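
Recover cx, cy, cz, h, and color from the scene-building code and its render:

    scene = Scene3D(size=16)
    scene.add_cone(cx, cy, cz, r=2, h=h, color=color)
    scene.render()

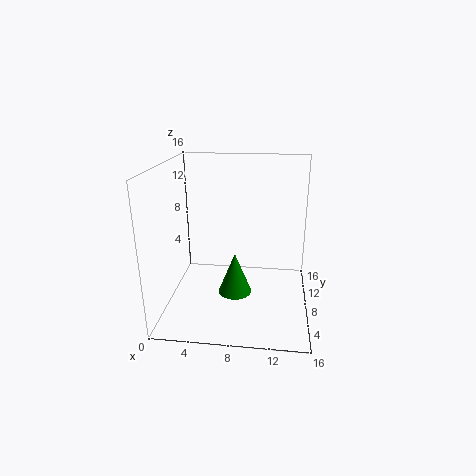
cx = 7.5, cy = 9, cz = 0.5, h = 5, color = 'green'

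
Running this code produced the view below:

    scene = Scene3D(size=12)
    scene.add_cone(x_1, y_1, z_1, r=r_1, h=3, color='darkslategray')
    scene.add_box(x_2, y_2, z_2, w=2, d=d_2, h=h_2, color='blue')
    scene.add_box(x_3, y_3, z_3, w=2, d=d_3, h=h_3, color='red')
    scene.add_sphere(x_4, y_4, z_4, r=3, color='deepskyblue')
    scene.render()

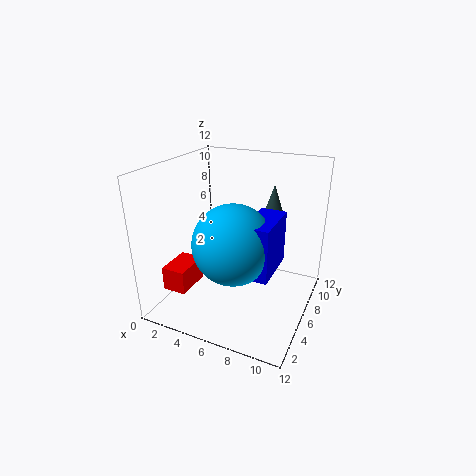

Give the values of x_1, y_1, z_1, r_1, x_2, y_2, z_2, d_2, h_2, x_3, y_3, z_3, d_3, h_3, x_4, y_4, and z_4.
x_1 = 8, y_1 = 9, z_1 = 7, r_1 = 1, x_2 = 8, y_2 = 2, z_2 = 5, d_2 = 4, h_2 = 4, x_3 = 1, y_3 = 2, z_3 = 2, d_3 = 3, h_3 = 2, x_4 = 7, y_4 = 3, z_4 = 7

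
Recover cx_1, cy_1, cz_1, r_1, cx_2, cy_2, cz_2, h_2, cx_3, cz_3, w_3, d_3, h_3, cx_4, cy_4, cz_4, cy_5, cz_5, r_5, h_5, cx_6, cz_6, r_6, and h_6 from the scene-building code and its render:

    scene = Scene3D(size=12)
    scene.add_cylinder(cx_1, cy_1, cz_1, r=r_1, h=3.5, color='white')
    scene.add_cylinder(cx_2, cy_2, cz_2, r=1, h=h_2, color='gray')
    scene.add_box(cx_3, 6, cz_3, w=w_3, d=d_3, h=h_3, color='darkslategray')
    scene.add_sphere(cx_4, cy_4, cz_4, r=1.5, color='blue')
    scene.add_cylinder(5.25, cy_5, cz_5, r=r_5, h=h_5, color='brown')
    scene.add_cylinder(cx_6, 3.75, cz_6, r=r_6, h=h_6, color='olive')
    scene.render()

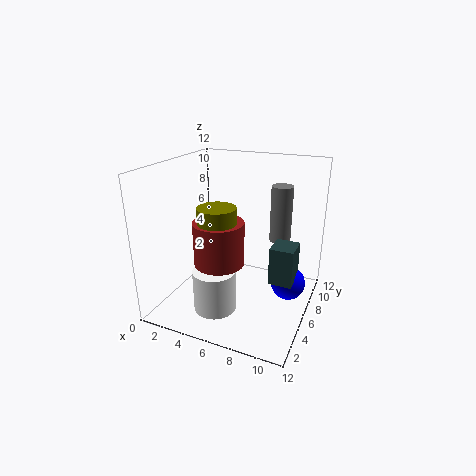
cx_1 = 5; cy_1 = 3.5; cz_1 = 0.5; r_1 = 1.75; cx_2 = 8.25; cy_2 = 10.75; cz_2 = 4.25; h_2 = 5.25; cx_3 = 8.75; cz_3 = 2.25; w_3 = 2; d_3 = 2.25; h_3 = 3.25; cx_4 = 10; cy_4 = 8; cz_4 = 1.5; cy_5 = 4; cz_5 = 4.5; r_5 = 2; h_5 = 3.5; cx_6 = 5.25; cz_6 = 4.5; r_6 = 1.5; h_6 = 4.75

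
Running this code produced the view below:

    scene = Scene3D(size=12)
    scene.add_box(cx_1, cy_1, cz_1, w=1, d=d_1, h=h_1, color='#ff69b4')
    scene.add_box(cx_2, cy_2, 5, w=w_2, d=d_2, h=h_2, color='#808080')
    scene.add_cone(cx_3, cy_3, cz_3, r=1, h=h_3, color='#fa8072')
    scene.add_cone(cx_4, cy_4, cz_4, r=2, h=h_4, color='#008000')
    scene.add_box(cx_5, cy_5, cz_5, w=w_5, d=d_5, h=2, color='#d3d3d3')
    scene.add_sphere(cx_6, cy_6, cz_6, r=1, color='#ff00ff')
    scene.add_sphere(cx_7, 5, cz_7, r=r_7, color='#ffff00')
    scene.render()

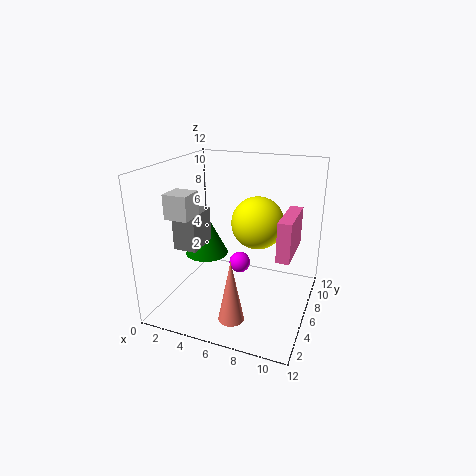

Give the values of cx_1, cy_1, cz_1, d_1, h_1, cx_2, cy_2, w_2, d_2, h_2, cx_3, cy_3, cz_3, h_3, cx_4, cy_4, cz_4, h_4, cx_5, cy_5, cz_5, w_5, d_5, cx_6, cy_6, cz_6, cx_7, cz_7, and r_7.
cx_1 = 10, cy_1 = 3, cz_1 = 6, d_1 = 4, h_1 = 3, cx_2 = 1, cy_2 = 4, w_2 = 2, d_2 = 3, h_2 = 3, cx_3 = 7, cy_3 = 2, cz_3 = 1, h_3 = 5, cx_4 = 2, cy_4 = 8, cz_4 = 3, h_4 = 4, cx_5 = 1, cy_5 = 3, cz_5 = 8, w_5 = 2, d_5 = 2, cx_6 = 5, cy_6 = 9, cz_6 = 2, cx_7 = 8, cz_7 = 8, r_7 = 2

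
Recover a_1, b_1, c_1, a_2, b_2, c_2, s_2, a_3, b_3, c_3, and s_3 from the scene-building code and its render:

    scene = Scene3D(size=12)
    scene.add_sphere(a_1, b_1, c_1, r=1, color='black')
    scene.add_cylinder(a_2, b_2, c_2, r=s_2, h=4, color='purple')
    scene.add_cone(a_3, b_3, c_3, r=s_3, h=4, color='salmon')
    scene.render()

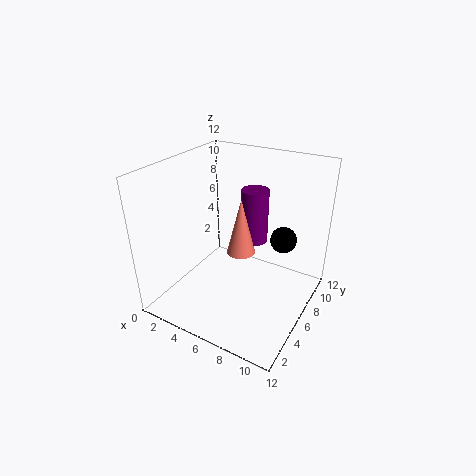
a_1 = 10; b_1 = 6; c_1 = 7; a_2 = 8; b_2 = 5; c_2 = 7; s_2 = 1; a_3 = 8; b_3 = 3; c_3 = 7; s_3 = 1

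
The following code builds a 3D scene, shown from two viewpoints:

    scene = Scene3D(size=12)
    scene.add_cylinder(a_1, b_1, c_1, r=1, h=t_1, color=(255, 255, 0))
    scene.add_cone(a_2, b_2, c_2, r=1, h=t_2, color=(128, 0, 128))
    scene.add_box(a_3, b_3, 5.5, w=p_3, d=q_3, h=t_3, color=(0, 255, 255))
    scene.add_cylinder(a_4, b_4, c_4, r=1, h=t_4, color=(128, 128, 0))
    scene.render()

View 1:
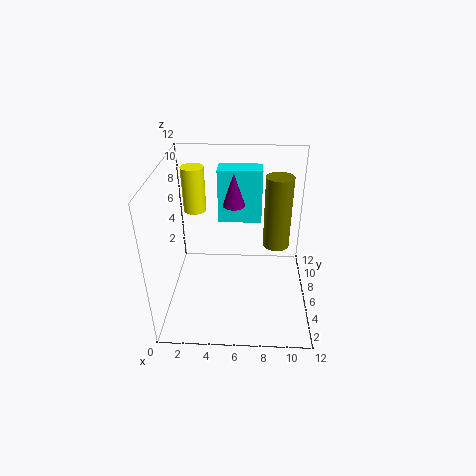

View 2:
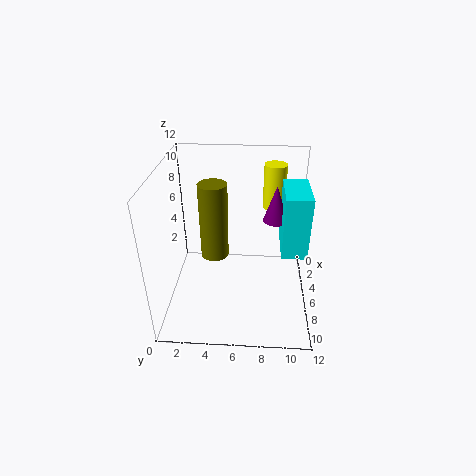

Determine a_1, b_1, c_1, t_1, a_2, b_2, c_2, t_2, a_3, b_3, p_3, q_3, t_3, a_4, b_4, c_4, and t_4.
a_1 = 2; b_1 = 9; c_1 = 7; t_1 = 4; a_2 = 5.5; b_2 = 9; c_2 = 7.5; t_2 = 3; a_3 = 4; b_3 = 9.5; p_3 = 4; q_3 = 2; t_3 = 5; a_4 = 9; b_4 = 4.5; c_4 = 6.5; t_4 = 5.5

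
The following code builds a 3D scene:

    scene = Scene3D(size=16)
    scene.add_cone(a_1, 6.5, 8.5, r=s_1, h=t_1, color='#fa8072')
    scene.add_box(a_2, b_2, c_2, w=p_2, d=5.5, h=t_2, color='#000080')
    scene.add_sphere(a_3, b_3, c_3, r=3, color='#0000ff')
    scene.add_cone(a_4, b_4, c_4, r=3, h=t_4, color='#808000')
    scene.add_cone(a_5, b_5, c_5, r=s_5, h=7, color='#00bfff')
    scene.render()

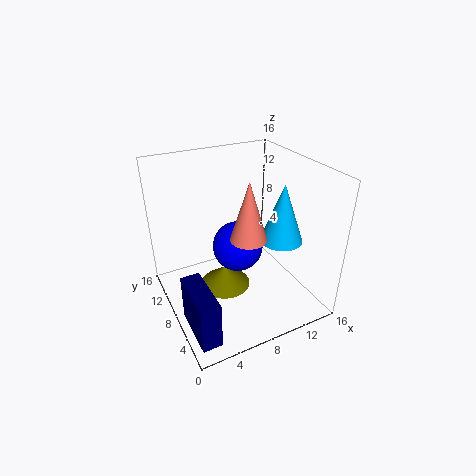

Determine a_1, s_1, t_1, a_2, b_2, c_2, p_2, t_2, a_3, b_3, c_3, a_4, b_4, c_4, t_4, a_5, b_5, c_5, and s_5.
a_1 = 8.5, s_1 = 2, t_1 = 6.5, a_2 = 0.5, b_2 = 0.5, c_2 = 1.5, p_2 = 2, t_2 = 5, a_3 = 9, b_3 = 10, c_3 = 5.5, a_4 = 7, b_4 = 9.5, c_4 = 1, t_4 = 2.5, a_5 = 13.5, b_5 = 7.5, c_5 = 6.5, s_5 = 2.5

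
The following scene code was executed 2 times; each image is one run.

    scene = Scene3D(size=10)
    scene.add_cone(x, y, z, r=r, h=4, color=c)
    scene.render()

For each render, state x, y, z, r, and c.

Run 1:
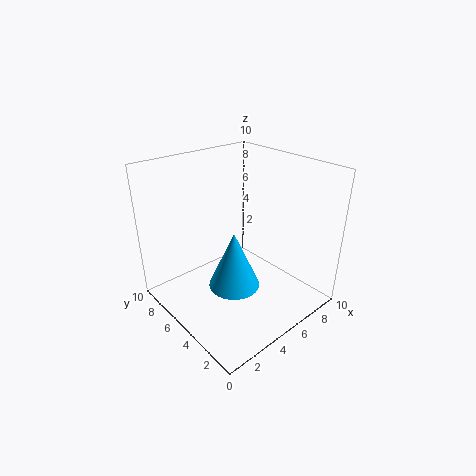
x = 4
y = 4.25
z = 2
r = 1.75
c = 'deepskyblue'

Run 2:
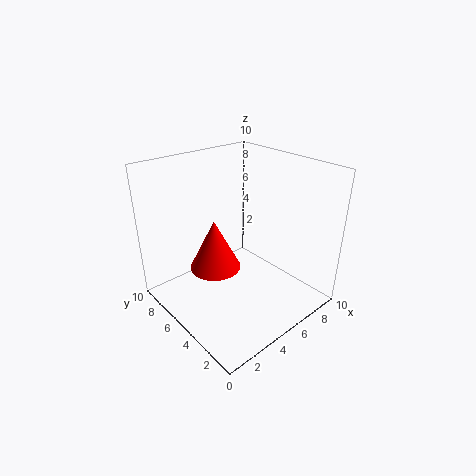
x = 5
y = 7.75
z = 1.25
r = 2
c = 'red'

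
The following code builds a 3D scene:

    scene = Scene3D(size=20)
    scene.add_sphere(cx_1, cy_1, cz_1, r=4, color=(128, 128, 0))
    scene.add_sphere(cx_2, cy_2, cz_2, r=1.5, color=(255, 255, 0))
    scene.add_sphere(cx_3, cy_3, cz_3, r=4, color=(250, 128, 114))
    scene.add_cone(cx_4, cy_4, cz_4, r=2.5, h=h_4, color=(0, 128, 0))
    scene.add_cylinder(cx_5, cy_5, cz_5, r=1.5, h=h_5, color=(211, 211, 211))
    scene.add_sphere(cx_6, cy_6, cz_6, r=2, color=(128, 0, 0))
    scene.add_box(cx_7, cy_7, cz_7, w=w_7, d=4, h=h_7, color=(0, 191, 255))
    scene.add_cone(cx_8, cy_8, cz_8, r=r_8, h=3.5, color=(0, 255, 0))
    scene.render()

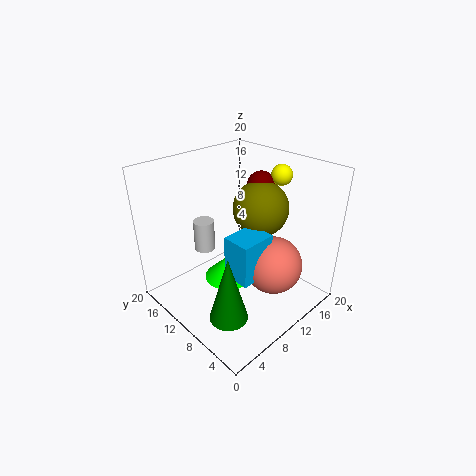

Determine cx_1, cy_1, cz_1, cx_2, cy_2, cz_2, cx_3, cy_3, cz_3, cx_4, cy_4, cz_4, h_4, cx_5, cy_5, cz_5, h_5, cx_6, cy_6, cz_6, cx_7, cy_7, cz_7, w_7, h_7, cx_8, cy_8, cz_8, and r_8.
cx_1 = 14.5; cy_1 = 10; cz_1 = 13; cx_2 = 17.5; cy_2 = 9; cz_2 = 17.5; cx_3 = 12.5; cy_3 = 5.5; cz_3 = 6.5; cx_4 = 4; cy_4 = 5.5; cz_4 = 2.5; h_4 = 9; cx_5 = 8; cy_5 = 15; cz_5 = 7; h_5 = 4.5; cx_6 = 15.5; cy_6 = 11; cz_6 = 16; cx_7 = 7; cy_7 = 5.5; cz_7 = 5.5; w_7 = 5; h_7 = 6; cx_8 = 9.5; cy_8 = 11.5; cz_8 = 3; r_8 = 3.5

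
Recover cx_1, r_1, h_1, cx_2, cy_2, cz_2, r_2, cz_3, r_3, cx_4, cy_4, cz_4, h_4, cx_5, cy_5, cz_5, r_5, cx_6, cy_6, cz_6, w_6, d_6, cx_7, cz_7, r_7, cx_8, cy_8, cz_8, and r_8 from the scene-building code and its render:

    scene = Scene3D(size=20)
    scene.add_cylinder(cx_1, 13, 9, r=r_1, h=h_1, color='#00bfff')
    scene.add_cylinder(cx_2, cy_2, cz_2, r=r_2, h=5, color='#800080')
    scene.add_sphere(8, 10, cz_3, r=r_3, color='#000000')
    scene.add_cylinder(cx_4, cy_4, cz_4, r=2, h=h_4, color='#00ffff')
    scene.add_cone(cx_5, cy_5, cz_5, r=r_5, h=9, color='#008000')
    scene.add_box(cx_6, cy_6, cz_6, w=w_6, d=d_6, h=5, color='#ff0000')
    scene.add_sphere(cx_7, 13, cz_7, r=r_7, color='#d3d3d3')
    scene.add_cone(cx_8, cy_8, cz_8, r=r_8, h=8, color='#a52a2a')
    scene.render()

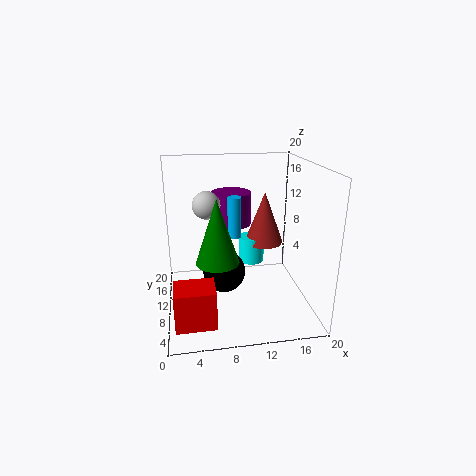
cx_1 = 10
r_1 = 1
h_1 = 6
cx_2 = 10
cy_2 = 16
cz_2 = 10
r_2 = 3
cz_3 = 5
r_3 = 3
cx_4 = 13
cy_4 = 15
cz_4 = 4
h_4 = 4
cx_5 = 7
cy_5 = 9
cz_5 = 7
r_5 = 3
cx_6 = 1
cy_6 = 1
cz_6 = 2
w_6 = 5
d_6 = 4
cx_7 = 6
cz_7 = 14
r_7 = 2
cx_8 = 15
cy_8 = 15
cz_8 = 7
r_8 = 3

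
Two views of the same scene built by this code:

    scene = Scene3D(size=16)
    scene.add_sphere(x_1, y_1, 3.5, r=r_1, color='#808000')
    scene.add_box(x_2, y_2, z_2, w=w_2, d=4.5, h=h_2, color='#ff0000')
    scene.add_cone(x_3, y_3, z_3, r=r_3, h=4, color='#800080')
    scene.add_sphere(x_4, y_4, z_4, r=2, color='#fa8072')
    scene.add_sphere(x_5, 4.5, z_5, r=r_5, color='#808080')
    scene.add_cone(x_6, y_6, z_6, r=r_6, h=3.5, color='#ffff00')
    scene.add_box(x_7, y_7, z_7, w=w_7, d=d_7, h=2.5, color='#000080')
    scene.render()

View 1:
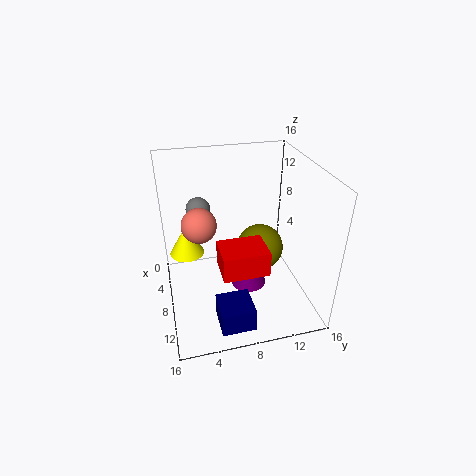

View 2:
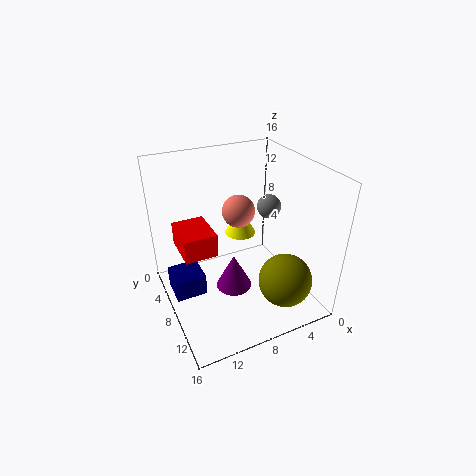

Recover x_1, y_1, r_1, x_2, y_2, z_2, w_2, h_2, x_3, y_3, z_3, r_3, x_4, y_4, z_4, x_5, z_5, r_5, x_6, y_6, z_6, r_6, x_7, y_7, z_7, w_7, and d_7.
x_1 = 4, y_1 = 12, r_1 = 3, x_2 = 11, y_2 = 5, z_2 = 7.5, w_2 = 3.5, h_2 = 2.5, x_3 = 9, y_3 = 9, z_3 = 2.5, r_3 = 2, x_4 = 6, y_4 = 4, z_4 = 9, x_5 = 2, z_5 = 9, r_5 = 1.5, x_6 = 5, y_6 = 2.5, z_6 = 5, r_6 = 2, x_7 = 12, y_7 = 4.5, z_7 = 1.5, w_7 = 3.5, d_7 = 3.5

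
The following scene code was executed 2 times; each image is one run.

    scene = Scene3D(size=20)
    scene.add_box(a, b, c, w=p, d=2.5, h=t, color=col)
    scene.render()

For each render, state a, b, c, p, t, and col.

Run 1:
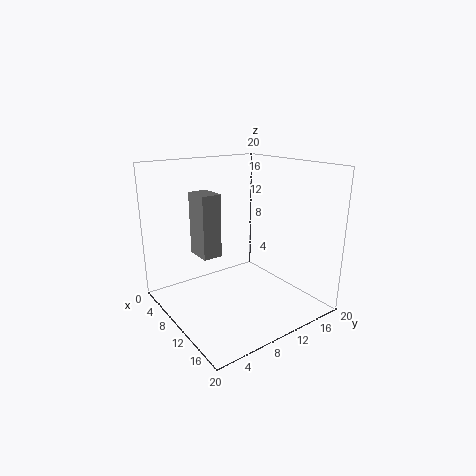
a = 8.5
b = 3.5
c = 9
p = 3.5
t = 8
col = 'gray'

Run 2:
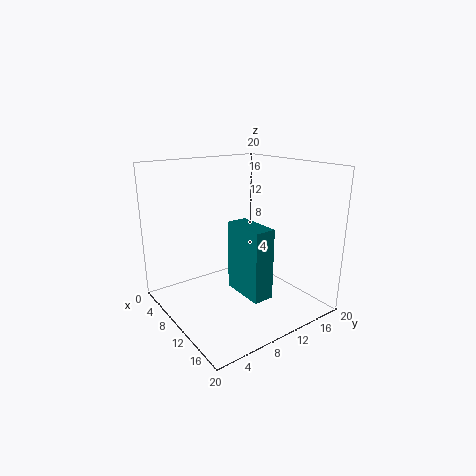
a = 13.5
b = 6
c = 5.5
p = 5.5
t = 8.5
col = 'teal'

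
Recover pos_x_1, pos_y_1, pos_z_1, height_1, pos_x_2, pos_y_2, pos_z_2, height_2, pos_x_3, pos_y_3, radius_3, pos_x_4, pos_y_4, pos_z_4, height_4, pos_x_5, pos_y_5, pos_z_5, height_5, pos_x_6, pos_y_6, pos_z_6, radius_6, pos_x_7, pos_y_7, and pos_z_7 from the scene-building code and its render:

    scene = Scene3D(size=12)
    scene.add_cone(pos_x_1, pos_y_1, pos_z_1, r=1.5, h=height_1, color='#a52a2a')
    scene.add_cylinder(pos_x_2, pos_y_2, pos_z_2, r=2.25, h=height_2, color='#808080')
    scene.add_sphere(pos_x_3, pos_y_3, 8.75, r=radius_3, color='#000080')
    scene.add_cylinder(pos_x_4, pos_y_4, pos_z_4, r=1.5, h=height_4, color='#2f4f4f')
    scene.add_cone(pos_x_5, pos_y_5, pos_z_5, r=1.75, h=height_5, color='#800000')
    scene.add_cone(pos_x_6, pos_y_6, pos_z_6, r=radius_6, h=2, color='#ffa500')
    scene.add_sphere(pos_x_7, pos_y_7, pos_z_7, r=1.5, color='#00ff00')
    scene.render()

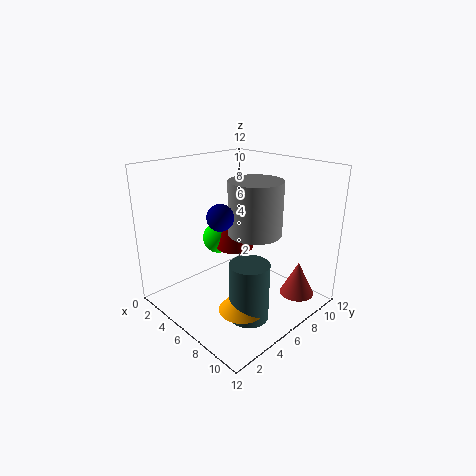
pos_x_1 = 9.5
pos_y_1 = 10
pos_z_1 = 0.5
height_1 = 3
pos_x_2 = 6.75
pos_y_2 = 7.25
pos_z_2 = 6.25
height_2 = 4.5
pos_x_3 = 7
pos_y_3 = 3.25
radius_3 = 1
pos_x_4 = 9.5
pos_y_4 = 3.75
pos_z_4 = 1.25
height_4 = 4.5
pos_x_5 = 3.5
pos_y_5 = 8
pos_z_5 = 3.75
height_5 = 5
pos_x_6 = 9.25
pos_y_6 = 3.25
pos_z_6 = 2
radius_6 = 1.75
pos_x_7 = 1.75
pos_y_7 = 7.5
pos_z_7 = 4.25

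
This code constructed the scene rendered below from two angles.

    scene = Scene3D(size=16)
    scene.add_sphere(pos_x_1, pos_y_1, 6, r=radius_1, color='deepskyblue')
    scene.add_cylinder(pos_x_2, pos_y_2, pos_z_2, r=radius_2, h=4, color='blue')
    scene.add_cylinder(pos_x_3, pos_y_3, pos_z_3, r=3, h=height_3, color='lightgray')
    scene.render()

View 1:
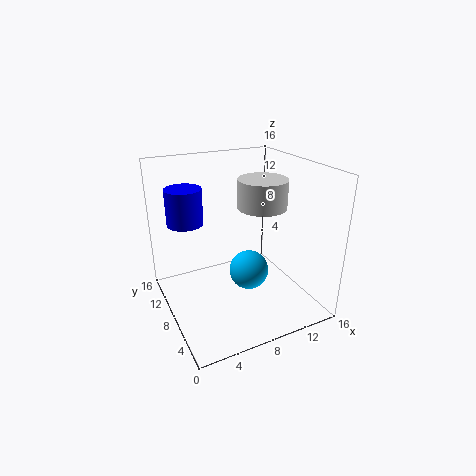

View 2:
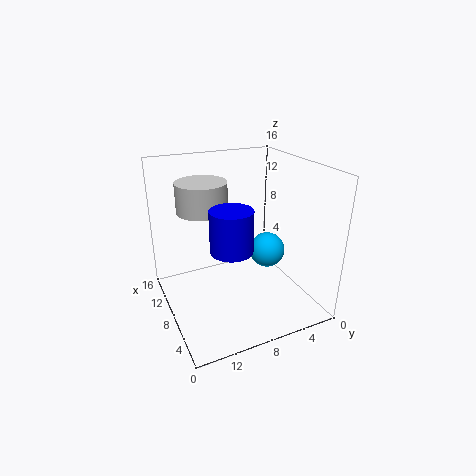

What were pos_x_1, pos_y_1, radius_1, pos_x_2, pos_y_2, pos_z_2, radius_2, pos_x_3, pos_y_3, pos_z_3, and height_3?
pos_x_1 = 7.5, pos_y_1 = 4.5, radius_1 = 2, pos_x_2 = 3, pos_y_2 = 11, pos_z_2 = 9.5, radius_2 = 2, pos_x_3 = 12.5, pos_y_3 = 10.5, pos_z_3 = 10, height_3 = 3.5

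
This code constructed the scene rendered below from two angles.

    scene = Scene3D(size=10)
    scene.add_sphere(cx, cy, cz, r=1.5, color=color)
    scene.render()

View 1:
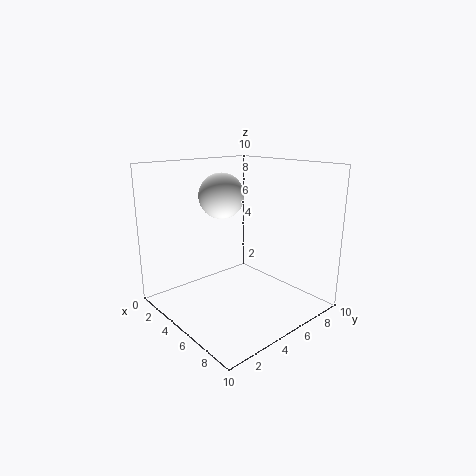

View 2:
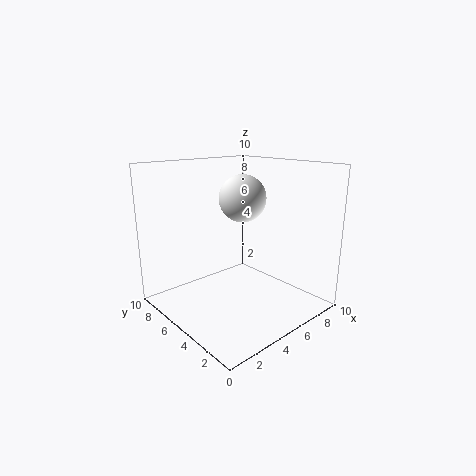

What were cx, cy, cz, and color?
cx = 4.5; cy = 4; cz = 8; color = 'white'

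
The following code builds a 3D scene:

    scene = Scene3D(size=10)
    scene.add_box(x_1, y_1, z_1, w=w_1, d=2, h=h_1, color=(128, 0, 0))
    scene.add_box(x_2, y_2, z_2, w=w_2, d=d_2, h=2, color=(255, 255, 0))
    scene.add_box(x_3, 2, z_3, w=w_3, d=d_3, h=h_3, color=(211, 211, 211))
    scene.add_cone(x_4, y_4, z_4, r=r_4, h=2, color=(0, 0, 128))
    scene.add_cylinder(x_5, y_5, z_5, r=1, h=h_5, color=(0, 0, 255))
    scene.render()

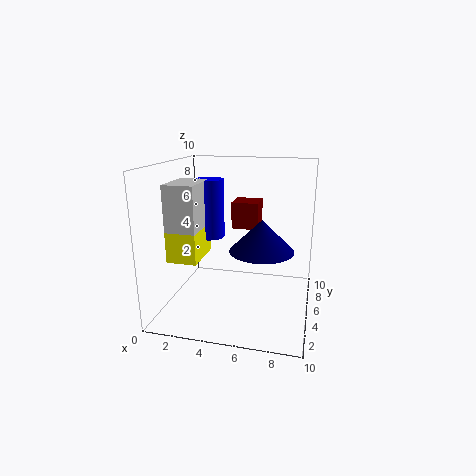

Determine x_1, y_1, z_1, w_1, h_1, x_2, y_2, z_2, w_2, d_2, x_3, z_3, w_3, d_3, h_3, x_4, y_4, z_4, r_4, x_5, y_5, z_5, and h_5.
x_1 = 4
y_1 = 7
z_1 = 5
w_1 = 2
h_1 = 2
x_2 = 1
y_2 = 2
z_2 = 4
w_2 = 2
d_2 = 3
x_3 = 1
z_3 = 5
w_3 = 2
d_3 = 3
h_3 = 4
x_4 = 7
y_4 = 3
z_4 = 5
r_4 = 2
x_5 = 3
y_5 = 5
z_5 = 5
h_5 = 4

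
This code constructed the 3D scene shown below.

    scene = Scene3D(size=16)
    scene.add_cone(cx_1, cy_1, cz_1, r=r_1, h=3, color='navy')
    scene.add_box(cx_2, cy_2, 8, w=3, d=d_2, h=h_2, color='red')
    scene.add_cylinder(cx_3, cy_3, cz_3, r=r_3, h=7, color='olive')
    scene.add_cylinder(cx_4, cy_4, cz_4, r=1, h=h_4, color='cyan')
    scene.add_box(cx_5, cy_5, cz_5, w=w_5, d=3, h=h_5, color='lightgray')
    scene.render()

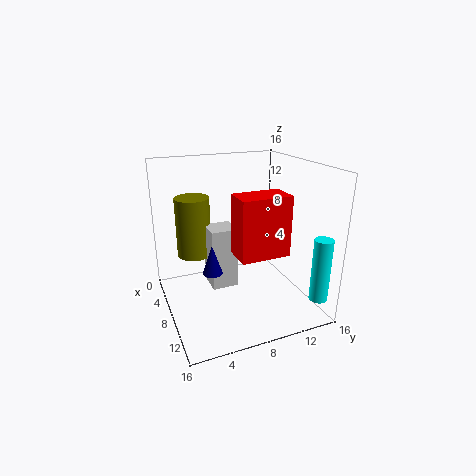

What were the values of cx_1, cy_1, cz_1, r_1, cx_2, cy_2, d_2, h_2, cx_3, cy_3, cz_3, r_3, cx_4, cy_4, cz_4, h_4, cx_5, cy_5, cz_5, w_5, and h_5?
cx_1 = 11; cy_1 = 4; cz_1 = 6; r_1 = 1; cx_2 = 11; cy_2 = 6; d_2 = 5; h_2 = 6; cx_3 = 4; cy_3 = 4; cz_3 = 5; r_3 = 2; cx_4 = 14; cy_4 = 15; cz_4 = 2; h_4 = 7; cx_5 = 5; cy_5 = 5; cz_5 = 2; w_5 = 3; h_5 = 7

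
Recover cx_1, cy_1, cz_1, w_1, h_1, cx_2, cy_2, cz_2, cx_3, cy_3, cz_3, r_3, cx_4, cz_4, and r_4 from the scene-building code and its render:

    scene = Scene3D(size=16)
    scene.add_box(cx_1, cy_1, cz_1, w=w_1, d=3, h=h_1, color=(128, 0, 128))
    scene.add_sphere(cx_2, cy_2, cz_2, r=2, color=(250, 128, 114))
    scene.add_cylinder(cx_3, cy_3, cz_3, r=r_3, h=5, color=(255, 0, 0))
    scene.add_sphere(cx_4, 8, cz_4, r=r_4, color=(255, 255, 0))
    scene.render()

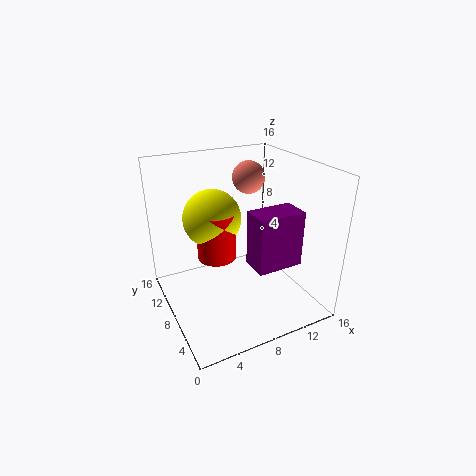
cx_1 = 8; cy_1 = 3; cz_1 = 6; w_1 = 5; h_1 = 6; cx_2 = 12; cy_2 = 13; cz_2 = 13; cx_3 = 5; cy_3 = 7; cz_3 = 7; r_3 = 2; cx_4 = 5; cz_4 = 11; r_4 = 3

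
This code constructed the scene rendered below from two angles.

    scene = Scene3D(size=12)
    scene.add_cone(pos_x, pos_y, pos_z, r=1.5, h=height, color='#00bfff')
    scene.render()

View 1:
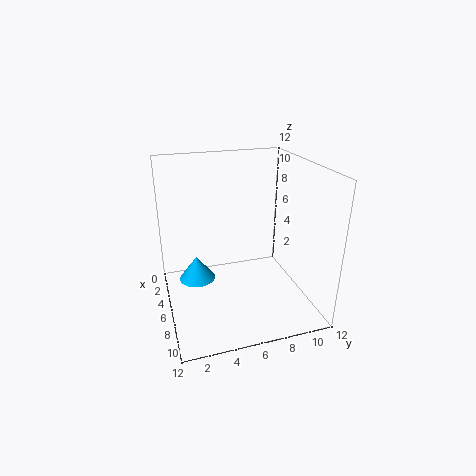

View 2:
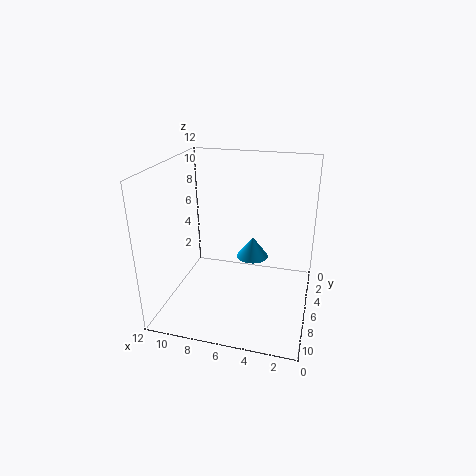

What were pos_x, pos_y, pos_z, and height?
pos_x = 5.5
pos_y = 2.5
pos_z = 2.5
height = 2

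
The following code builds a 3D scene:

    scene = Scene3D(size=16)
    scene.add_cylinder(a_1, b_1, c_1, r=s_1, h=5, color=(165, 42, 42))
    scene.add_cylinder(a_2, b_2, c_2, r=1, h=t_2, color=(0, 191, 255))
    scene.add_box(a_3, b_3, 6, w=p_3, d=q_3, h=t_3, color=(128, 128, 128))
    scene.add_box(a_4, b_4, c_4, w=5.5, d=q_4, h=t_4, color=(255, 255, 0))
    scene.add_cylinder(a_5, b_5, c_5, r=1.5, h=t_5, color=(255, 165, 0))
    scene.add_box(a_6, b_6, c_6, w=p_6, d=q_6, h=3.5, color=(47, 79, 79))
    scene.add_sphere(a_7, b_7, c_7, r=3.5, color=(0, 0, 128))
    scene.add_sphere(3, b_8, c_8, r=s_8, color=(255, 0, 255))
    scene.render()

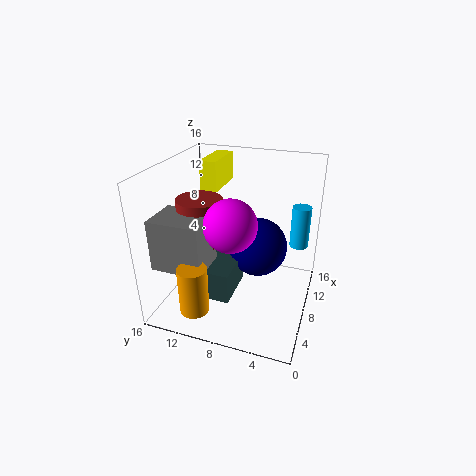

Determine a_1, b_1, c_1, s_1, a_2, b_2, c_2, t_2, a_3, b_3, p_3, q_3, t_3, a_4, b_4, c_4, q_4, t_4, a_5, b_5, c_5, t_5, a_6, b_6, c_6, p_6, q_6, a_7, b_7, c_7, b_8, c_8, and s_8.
a_1 = 7; b_1 = 12; c_1 = 7.5; s_1 = 2.5; a_2 = 9.5; b_2 = 1.5; c_2 = 7.5; t_2 = 4.5; a_3 = 2; b_3 = 10; p_3 = 4.5; q_3 = 5.5; t_3 = 5.5; a_4 = 10.5; b_4 = 11.5; c_4 = 12; q_4 = 2; t_4 = 3.5; a_5 = 1.5; b_5 = 10.5; c_5 = 2.5; t_5 = 5; a_6 = 4.5; b_6 = 8; c_6 = 1.5; p_6 = 5.5; q_6 = 4.5; a_7 = 11; b_7 = 6.5; c_7 = 5.5; b_8 = 7; c_8 = 12; s_8 = 2.5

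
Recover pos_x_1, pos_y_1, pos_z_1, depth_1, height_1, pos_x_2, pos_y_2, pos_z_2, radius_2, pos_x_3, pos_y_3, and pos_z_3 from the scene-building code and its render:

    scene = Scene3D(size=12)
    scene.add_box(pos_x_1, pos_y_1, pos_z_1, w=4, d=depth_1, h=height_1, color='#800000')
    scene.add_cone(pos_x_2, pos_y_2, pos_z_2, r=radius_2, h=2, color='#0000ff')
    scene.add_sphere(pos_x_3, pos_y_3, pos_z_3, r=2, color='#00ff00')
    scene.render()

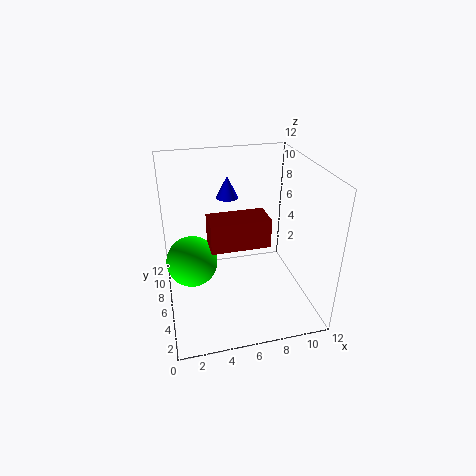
pos_x_1 = 3; pos_y_1 = 1; pos_z_1 = 8; depth_1 = 2; height_1 = 2; pos_x_2 = 6; pos_y_2 = 10; pos_z_2 = 8; radius_2 = 1; pos_x_3 = 2; pos_y_3 = 5; pos_z_3 = 5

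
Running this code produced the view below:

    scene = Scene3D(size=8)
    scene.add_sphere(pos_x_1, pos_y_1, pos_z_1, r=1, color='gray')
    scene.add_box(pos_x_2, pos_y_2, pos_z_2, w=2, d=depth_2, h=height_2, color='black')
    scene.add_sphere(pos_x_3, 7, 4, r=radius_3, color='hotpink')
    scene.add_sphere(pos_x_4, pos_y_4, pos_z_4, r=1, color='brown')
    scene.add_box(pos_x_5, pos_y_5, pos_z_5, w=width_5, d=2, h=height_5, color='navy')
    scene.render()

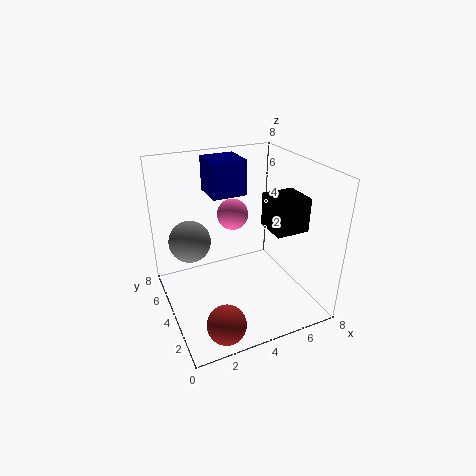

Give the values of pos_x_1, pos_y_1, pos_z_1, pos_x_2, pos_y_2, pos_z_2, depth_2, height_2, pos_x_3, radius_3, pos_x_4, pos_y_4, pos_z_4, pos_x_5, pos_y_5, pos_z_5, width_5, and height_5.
pos_x_1 = 1, pos_y_1 = 3, pos_z_1 = 5, pos_x_2 = 6, pos_y_2 = 3, pos_z_2 = 4, depth_2 = 2, height_2 = 2, pos_x_3 = 5, radius_3 = 1, pos_x_4 = 2, pos_y_4 = 1, pos_z_4 = 1, pos_x_5 = 3, pos_y_5 = 5, pos_z_5 = 6, width_5 = 2, height_5 = 2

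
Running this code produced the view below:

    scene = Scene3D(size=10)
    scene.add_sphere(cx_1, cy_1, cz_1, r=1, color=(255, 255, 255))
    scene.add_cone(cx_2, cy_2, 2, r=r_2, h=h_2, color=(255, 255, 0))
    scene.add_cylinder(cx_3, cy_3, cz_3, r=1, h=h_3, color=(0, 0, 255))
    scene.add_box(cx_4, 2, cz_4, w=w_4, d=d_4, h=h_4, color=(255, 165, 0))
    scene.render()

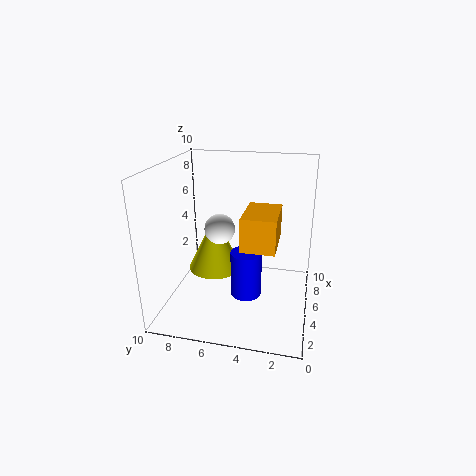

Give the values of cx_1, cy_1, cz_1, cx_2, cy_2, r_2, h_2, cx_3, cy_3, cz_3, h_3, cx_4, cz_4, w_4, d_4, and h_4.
cx_1 = 4
cy_1 = 6
cz_1 = 6
cx_2 = 6
cy_2 = 7
r_2 = 2
h_2 = 4
cx_3 = 3
cy_3 = 4
cz_3 = 2
h_3 = 3
cx_4 = 1
cz_4 = 6
w_4 = 3
d_4 = 2
h_4 = 2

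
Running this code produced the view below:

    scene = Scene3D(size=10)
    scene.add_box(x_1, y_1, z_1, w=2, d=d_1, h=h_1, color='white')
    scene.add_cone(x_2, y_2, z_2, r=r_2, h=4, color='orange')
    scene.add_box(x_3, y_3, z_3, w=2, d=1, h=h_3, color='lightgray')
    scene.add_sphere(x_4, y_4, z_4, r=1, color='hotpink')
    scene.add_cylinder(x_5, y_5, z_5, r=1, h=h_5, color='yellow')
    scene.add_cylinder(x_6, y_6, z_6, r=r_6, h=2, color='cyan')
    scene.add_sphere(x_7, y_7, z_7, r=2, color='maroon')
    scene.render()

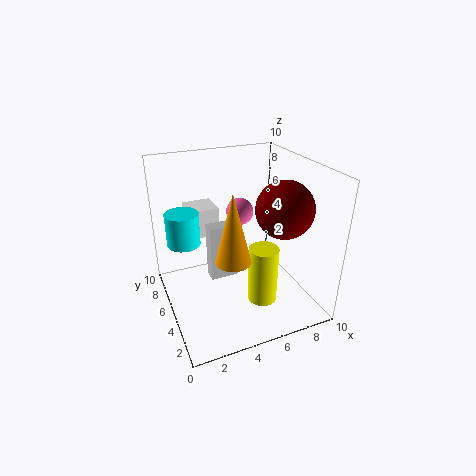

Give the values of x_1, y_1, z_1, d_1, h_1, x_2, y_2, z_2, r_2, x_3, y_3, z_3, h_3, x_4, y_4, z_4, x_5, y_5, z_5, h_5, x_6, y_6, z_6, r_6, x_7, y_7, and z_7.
x_1 = 2; y_1 = 6; z_1 = 5; d_1 = 2; h_1 = 2; x_2 = 3; y_2 = 1; z_2 = 6; r_2 = 1; x_3 = 3; y_3 = 5; z_3 = 2; h_3 = 4; x_4 = 6; y_4 = 7; z_4 = 6; x_5 = 6; y_5 = 3; z_5 = 1; h_5 = 4; x_6 = 1; y_6 = 4; z_6 = 6; r_6 = 1; x_7 = 8; y_7 = 4; z_7 = 7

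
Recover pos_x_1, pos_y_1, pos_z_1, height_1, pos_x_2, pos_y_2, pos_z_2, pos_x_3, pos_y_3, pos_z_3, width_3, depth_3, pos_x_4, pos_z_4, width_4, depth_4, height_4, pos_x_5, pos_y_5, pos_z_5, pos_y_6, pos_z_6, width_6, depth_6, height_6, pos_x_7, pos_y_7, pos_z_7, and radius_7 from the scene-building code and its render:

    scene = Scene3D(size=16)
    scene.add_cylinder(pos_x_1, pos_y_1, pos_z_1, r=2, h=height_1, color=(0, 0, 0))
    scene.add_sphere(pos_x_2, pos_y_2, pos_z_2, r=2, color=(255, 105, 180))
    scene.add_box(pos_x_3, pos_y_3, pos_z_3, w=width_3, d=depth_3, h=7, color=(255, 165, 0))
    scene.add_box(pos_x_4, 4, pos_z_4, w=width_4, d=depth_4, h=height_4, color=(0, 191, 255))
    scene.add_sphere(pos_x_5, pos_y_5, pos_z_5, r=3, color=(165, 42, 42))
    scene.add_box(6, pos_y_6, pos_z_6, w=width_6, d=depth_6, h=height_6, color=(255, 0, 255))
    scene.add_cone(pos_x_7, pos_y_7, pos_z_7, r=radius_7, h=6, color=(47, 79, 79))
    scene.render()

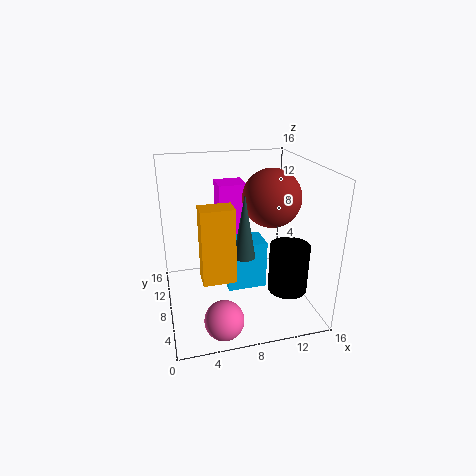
pos_x_1 = 12; pos_y_1 = 3; pos_z_1 = 4; height_1 = 5; pos_x_2 = 5; pos_y_2 = 2; pos_z_2 = 2; pos_x_3 = 3; pos_y_3 = 1; pos_z_3 = 7; width_3 = 3; depth_3 = 2; pos_x_4 = 6; pos_z_4 = 4; width_4 = 4; depth_4 = 3; height_4 = 5; pos_x_5 = 11; pos_y_5 = 6; pos_z_5 = 13; pos_y_6 = 8; pos_z_6 = 8; width_6 = 3; depth_6 = 3; height_6 = 6; pos_x_7 = 7; pos_y_7 = 2; pos_z_7 = 9; radius_7 = 1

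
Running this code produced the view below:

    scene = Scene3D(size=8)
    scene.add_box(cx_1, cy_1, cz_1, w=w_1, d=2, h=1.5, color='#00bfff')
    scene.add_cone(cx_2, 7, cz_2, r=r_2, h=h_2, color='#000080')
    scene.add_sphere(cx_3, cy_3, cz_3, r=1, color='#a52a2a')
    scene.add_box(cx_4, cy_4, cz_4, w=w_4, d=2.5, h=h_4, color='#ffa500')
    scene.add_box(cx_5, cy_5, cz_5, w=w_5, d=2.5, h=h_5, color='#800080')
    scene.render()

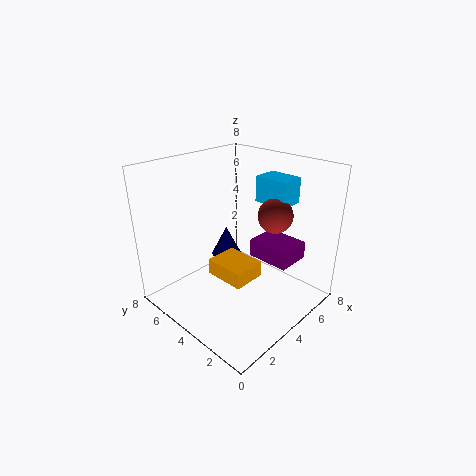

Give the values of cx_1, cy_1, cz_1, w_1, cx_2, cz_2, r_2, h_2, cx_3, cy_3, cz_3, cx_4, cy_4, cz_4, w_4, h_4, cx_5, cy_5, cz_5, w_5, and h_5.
cx_1 = 6; cy_1 = 2.5; cz_1 = 5.5; w_1 = 1.5; cx_2 = 6; cz_2 = 1; r_2 = 1; h_2 = 2; cx_3 = 6; cy_3 = 3; cz_3 = 5; cx_4 = 3.5; cy_4 = 3.5; cz_4 = 1; w_4 = 2; h_4 = 1; cx_5 = 5; cy_5 = 1.5; cz_5 = 2.5; w_5 = 2; h_5 = 1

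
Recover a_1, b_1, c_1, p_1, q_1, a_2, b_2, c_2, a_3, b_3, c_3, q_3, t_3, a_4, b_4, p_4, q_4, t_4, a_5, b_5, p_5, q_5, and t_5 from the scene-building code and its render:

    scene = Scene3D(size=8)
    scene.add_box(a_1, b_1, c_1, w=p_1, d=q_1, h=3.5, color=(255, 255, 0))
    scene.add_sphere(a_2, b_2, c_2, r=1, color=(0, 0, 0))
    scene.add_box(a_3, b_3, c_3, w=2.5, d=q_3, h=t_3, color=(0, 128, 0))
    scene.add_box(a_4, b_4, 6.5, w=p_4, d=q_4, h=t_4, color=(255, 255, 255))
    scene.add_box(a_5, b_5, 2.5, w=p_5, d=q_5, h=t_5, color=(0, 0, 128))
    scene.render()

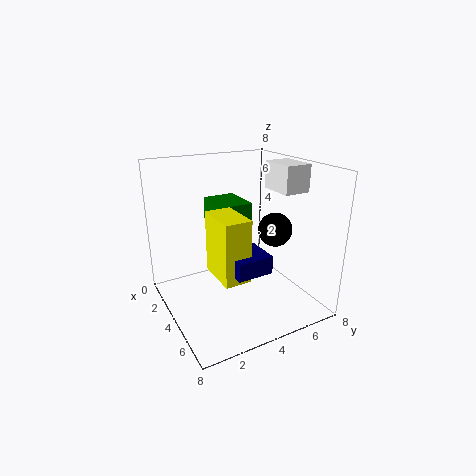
a_1 = 3
b_1 = 2.5
c_1 = 2
p_1 = 2.5
q_1 = 1.5
a_2 = 4
b_2 = 6.5
c_2 = 4
a_3 = 0.5
b_3 = 3.5
c_3 = 4
q_3 = 2
t_3 = 1.5
a_4 = 3.5
b_4 = 6
p_4 = 2
q_4 = 1.5
t_4 = 1.5
a_5 = 4
b_5 = 3
p_5 = 2
q_5 = 2
t_5 = 1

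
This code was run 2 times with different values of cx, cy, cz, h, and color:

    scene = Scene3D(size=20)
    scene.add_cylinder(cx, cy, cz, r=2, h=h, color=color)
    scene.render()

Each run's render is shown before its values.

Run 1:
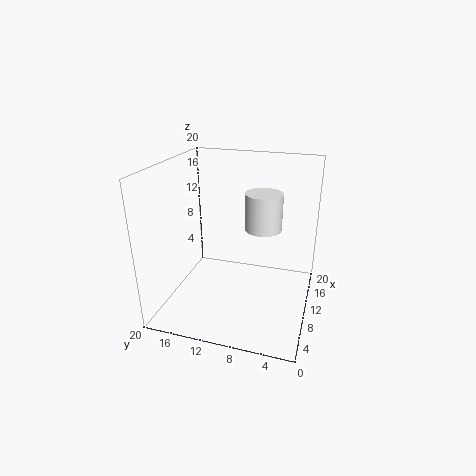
cx = 3, cy = 5, cz = 15, h = 4, color = 'white'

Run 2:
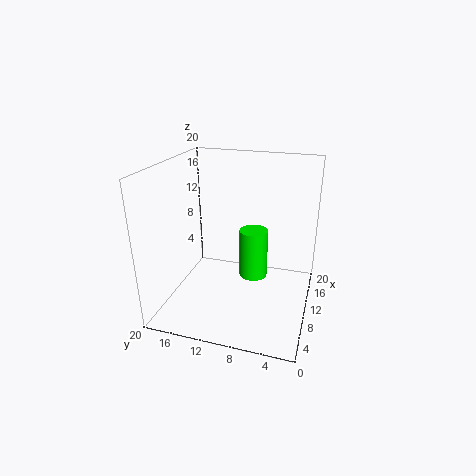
cx = 11, cy = 8, cz = 4, h = 7, color = 'lime'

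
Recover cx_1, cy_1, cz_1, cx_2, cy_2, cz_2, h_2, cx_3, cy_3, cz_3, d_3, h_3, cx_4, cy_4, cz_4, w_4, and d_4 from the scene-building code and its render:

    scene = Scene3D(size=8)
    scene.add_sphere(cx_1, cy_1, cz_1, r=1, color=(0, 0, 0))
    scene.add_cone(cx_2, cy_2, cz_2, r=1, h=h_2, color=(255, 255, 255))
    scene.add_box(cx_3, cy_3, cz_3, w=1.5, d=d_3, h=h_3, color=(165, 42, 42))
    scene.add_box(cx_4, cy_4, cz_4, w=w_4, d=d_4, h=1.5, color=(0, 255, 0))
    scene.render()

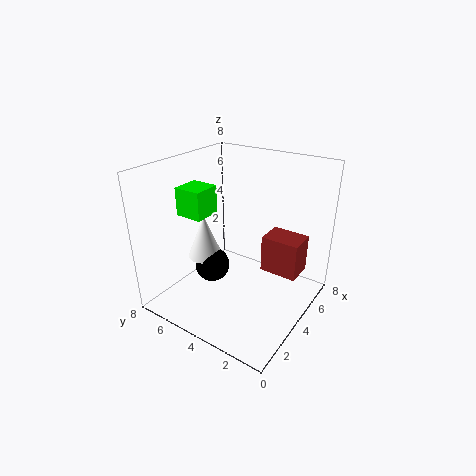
cx_1 = 3.5; cy_1 = 5.5; cz_1 = 2; cx_2 = 3.5; cy_2 = 6; cz_2 = 2.5; h_2 = 2.5; cx_3 = 4; cy_3 = 0.5; cz_3 = 2.5; d_3 = 2; h_3 = 2; cx_4 = 2; cy_4 = 5; cz_4 = 5.5; w_4 = 1.5; d_4 = 1.5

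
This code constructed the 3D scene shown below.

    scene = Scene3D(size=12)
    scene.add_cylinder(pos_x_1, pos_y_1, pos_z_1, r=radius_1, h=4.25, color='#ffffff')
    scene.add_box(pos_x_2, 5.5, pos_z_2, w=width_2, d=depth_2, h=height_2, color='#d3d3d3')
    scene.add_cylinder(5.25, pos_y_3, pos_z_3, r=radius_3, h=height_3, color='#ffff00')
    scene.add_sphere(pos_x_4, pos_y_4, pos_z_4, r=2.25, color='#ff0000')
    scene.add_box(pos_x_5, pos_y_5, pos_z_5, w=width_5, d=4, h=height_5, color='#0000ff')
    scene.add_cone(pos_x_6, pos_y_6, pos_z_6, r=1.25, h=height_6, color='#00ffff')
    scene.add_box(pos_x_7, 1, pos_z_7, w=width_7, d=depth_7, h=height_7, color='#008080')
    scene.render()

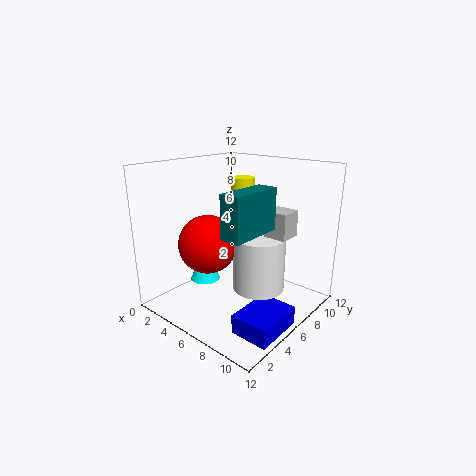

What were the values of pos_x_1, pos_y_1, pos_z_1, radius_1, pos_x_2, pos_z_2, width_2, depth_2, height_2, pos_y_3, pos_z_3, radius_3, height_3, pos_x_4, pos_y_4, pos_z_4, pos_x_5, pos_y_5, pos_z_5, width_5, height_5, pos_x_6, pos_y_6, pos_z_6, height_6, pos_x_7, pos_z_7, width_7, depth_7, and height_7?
pos_x_1 = 8.75
pos_y_1 = 5.25
pos_z_1 = 2.75
radius_1 = 2
pos_x_2 = 9
pos_z_2 = 7
width_2 = 1.75
depth_2 = 1.75
height_2 = 2
pos_y_3 = 7.5
pos_z_3 = 8.75
radius_3 = 1
height_3 = 2
pos_x_4 = 5.5
pos_y_4 = 3
pos_z_4 = 6.25
pos_x_5 = 8.75
pos_y_5 = 2
pos_z_5 = 0.25
width_5 = 3
height_5 = 1.5
pos_x_6 = 3.75
pos_y_6 = 4.25
pos_z_6 = 2.25
height_6 = 2.75
pos_x_7 = 8.75
pos_z_7 = 8
width_7 = 1.5
depth_7 = 4
height_7 = 3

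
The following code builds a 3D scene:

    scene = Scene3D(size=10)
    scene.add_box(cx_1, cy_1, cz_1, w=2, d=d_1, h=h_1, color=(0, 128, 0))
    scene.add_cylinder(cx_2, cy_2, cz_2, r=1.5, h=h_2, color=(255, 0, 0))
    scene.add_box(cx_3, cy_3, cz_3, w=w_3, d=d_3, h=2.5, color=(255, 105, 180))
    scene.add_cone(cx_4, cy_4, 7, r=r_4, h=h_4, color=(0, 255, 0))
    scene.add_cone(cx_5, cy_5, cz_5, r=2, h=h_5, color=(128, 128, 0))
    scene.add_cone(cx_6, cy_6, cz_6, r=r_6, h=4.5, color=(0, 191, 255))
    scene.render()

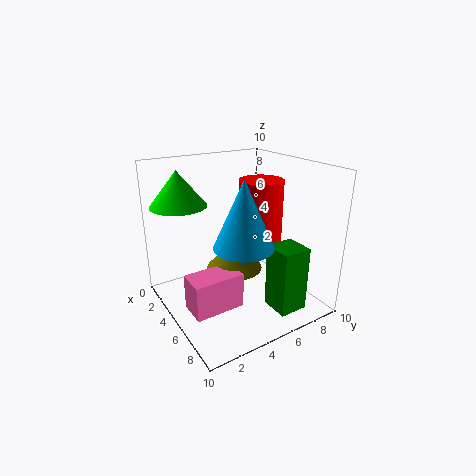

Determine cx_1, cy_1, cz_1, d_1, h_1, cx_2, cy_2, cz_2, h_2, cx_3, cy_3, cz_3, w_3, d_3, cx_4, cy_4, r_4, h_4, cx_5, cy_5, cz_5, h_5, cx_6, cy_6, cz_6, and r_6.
cx_1 = 7, cy_1 = 6, cz_1 = 0.5, d_1 = 2, h_1 = 4.5, cx_2 = 5.5, cy_2 = 6.5, cz_2 = 4, h_2 = 5, cx_3 = 4.5, cy_3 = 1, cz_3 = 0.5, w_3 = 2, d_3 = 3.5, cx_4 = 2, cy_4 = 2, r_4 = 2, h_4 = 2.5, cx_5 = 4.5, cy_5 = 5, cz_5 = 2.5, h_5 = 2, cx_6 = 6.5, cy_6 = 4.5, cz_6 = 5, r_6 = 2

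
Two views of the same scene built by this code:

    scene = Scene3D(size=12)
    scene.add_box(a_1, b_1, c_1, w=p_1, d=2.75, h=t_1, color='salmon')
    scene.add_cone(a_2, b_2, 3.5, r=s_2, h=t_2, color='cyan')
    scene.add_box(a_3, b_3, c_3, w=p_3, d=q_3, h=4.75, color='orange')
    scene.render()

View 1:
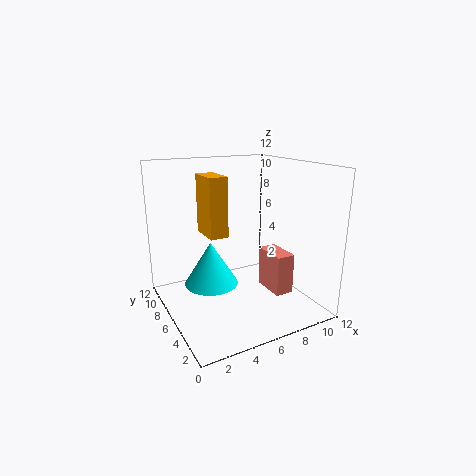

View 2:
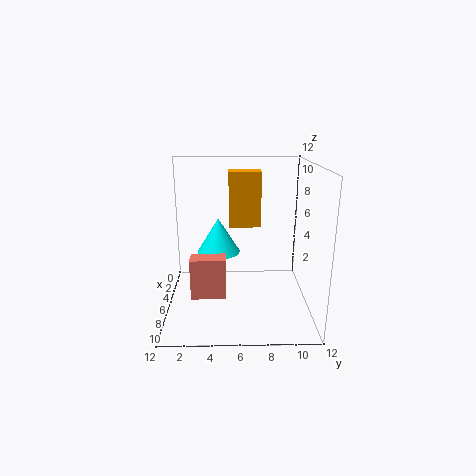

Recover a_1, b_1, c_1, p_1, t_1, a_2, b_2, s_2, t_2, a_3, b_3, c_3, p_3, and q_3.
a_1 = 7.5, b_1 = 2.25, c_1 = 2, p_1 = 1.5, t_1 = 3.25, a_2 = 2.75, b_2 = 4.25, s_2 = 2, t_2 = 3.25, a_3 = 3.25, b_3 = 5.25, c_3 = 6.5, p_3 = 1.5, q_3 = 2.75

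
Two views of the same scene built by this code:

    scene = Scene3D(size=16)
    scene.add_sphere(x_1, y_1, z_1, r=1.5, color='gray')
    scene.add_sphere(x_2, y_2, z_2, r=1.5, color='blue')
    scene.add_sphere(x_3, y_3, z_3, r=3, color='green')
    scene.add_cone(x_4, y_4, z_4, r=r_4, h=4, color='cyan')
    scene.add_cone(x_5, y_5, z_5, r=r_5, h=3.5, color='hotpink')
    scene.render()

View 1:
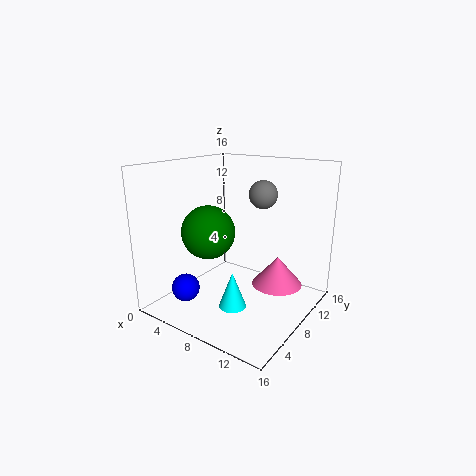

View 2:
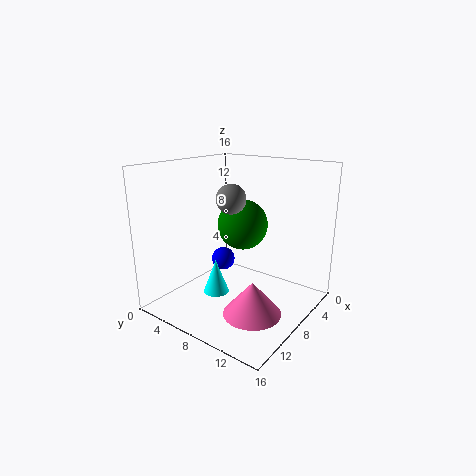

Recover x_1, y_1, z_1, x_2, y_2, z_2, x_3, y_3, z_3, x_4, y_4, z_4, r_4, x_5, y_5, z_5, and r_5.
x_1 = 10.5
y_1 = 9
z_1 = 13
x_2 = 4.5
y_2 = 3
z_2 = 3
x_3 = 5
y_3 = 6.5
z_3 = 8.5
x_4 = 9
y_4 = 5.5
z_4 = 1
r_4 = 1.5
x_5 = 11
y_5 = 12
z_5 = 1.5
r_5 = 3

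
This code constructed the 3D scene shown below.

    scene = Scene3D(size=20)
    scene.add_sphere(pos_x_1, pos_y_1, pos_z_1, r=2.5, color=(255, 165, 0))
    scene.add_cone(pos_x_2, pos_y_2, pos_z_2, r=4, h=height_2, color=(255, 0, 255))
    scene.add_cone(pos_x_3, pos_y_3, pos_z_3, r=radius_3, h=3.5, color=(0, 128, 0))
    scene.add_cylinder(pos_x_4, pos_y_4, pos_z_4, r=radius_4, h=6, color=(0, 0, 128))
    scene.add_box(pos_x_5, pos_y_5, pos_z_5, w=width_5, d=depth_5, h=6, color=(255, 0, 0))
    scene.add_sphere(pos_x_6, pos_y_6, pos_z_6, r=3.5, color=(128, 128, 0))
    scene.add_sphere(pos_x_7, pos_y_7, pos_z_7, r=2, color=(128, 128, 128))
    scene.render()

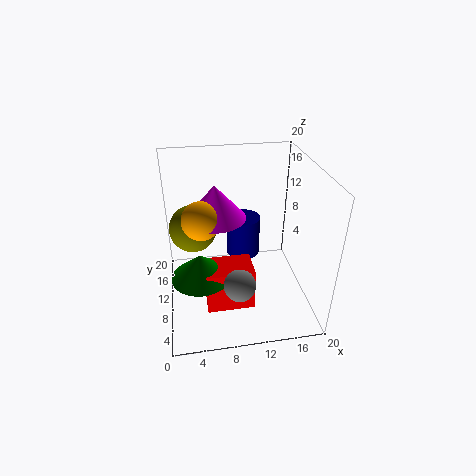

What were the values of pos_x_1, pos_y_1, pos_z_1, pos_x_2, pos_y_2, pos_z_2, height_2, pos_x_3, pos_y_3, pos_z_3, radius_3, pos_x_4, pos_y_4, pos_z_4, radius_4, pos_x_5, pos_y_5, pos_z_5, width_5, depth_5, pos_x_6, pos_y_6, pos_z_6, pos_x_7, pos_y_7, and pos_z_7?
pos_x_1 = 5; pos_y_1 = 8.5; pos_z_1 = 14; pos_x_2 = 7; pos_y_2 = 10; pos_z_2 = 13.5; height_2 = 4.5; pos_x_3 = 4.5; pos_y_3 = 7.5; pos_z_3 = 6; radius_3 = 4; pos_x_4 = 11.5; pos_y_4 = 14; pos_z_4 = 5; radius_4 = 2.5; pos_x_5 = 5; pos_y_5 = 5; pos_z_5 = 1.5; width_5 = 6.5; depth_5 = 4.5; pos_x_6 = 4; pos_y_6 = 14.5; pos_z_6 = 9.5; pos_x_7 = 9; pos_y_7 = 3; pos_z_7 = 7.5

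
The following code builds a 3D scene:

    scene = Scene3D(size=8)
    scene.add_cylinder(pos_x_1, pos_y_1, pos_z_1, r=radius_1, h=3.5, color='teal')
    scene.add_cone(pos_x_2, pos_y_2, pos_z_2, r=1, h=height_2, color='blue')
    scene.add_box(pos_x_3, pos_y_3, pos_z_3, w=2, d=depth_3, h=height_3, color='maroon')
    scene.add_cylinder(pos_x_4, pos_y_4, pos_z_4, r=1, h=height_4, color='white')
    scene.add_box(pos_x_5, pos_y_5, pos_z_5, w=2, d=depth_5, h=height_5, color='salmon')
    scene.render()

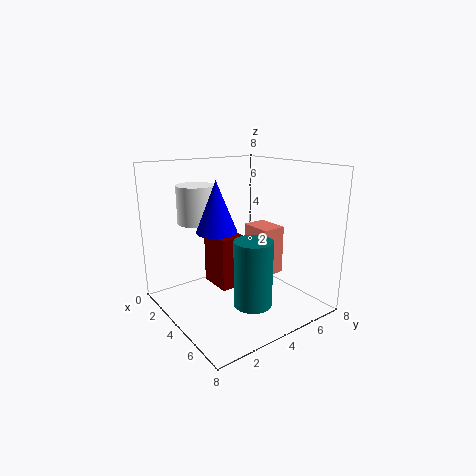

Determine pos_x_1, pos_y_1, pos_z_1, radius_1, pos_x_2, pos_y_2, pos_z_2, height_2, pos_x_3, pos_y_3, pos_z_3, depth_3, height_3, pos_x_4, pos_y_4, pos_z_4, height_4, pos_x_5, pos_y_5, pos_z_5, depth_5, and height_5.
pos_x_1 = 6
pos_y_1 = 3.5
pos_z_1 = 1
radius_1 = 1
pos_x_2 = 5
pos_y_2 = 2
pos_z_2 = 5
height_2 = 2.5
pos_x_3 = 2
pos_y_3 = 3
pos_z_3 = 1
depth_3 = 1.5
height_3 = 3
pos_x_4 = 3
pos_y_4 = 2
pos_z_4 = 5
height_4 = 2
pos_x_5 = 2
pos_y_5 = 6
pos_z_5 = 1
depth_5 = 1.5
height_5 = 3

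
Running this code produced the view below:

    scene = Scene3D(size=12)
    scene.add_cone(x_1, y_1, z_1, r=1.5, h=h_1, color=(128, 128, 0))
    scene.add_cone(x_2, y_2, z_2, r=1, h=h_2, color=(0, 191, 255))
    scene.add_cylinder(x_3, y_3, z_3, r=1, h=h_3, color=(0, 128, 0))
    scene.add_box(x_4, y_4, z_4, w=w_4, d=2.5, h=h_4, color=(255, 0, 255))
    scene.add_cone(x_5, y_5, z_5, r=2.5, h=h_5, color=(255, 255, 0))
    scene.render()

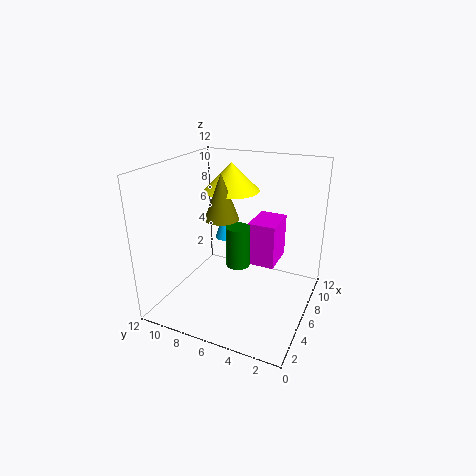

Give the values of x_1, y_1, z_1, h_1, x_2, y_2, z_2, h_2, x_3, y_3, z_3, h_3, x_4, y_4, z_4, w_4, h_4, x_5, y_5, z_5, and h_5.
x_1 = 7; y_1 = 8; z_1 = 7; h_1 = 4; x_2 = 10.5; y_2 = 9.5; z_2 = 3.5; h_2 = 3; x_3 = 6; y_3 = 6; z_3 = 3.5; h_3 = 3.5; x_4 = 8; y_4 = 3.5; z_4 = 2.5; w_4 = 3.5; h_4 = 4; x_5 = 9; y_5 = 8; z_5 = 9; h_5 = 2.5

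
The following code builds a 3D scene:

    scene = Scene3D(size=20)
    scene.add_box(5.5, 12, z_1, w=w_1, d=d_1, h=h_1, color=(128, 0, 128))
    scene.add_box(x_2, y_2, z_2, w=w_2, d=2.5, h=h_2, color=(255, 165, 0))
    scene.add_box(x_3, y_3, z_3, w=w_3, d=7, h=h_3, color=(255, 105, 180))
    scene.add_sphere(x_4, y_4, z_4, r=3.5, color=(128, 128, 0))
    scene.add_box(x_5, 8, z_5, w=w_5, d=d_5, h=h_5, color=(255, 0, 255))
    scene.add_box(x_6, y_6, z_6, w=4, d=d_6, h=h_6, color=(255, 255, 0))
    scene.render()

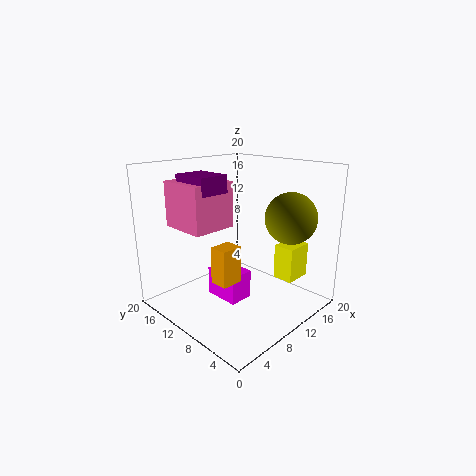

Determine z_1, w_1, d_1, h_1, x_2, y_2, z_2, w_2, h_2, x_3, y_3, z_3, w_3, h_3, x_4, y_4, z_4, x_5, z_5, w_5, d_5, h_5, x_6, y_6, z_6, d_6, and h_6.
z_1 = 16; w_1 = 4.5; d_1 = 5.5; h_1 = 2.5; x_2 = 5; y_2 = 7.5; z_2 = 5; w_2 = 3; h_2 = 5; x_3 = 4.5; y_3 = 12; z_3 = 11; w_3 = 6.5; h_3 = 6.5; x_4 = 14.5; y_4 = 4.5; z_4 = 13; x_5 = 7; z_5 = 1.5; w_5 = 3.5; d_5 = 5; h_5 = 4; x_6 = 14.5; y_6 = 4; z_6 = 3.5; d_6 = 3; h_6 = 5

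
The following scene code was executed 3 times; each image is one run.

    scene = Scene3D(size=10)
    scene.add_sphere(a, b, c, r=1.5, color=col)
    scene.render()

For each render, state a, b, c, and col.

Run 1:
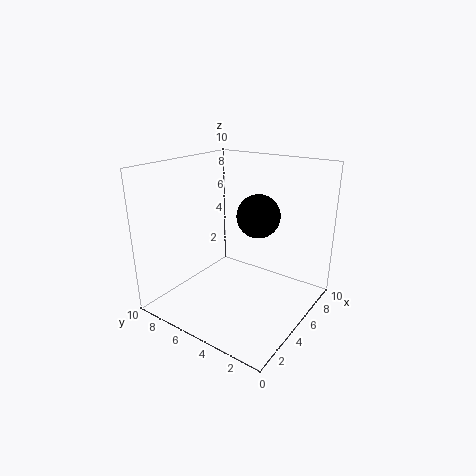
a = 6, b = 4, c = 6.5, col = 'black'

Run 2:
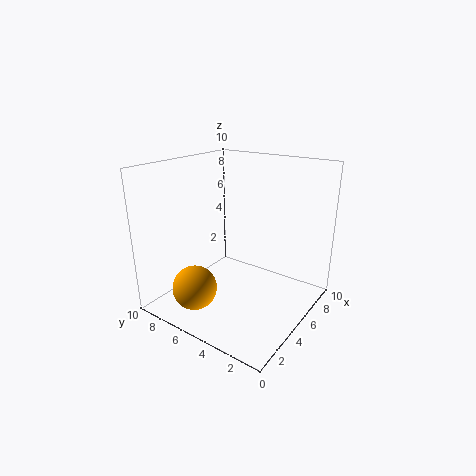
a = 2, b = 6.5, c = 2, col = 'orange'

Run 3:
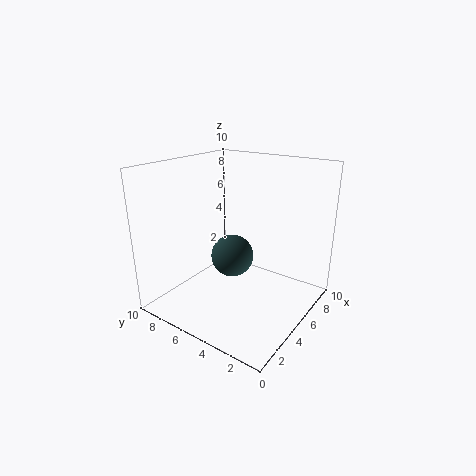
a = 5, b = 5.5, c = 3.5, col = 'darkslategray'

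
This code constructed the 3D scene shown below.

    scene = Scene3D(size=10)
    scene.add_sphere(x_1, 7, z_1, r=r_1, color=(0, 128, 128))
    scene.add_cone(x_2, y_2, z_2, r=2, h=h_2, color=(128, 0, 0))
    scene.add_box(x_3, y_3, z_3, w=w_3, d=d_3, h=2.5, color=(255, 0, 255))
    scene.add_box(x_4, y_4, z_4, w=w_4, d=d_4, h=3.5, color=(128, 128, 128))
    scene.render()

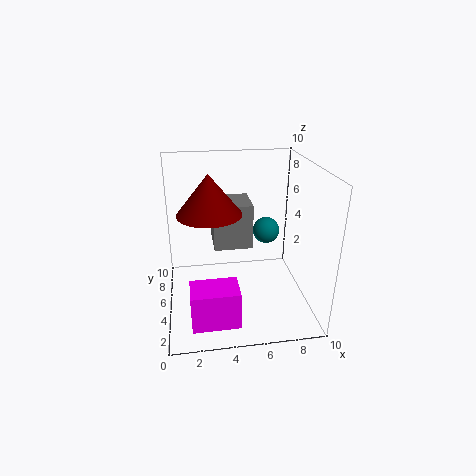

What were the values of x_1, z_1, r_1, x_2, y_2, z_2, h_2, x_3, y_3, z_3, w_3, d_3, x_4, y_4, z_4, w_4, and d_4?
x_1 = 7.5, z_1 = 4.5, r_1 = 1, x_2 = 3, y_2 = 3.5, z_2 = 7.5, h_2 = 2.5, x_3 = 1.5, y_3 = 0.5, z_3 = 1, w_3 = 3, d_3 = 2, x_4 = 3.5, y_4 = 7, z_4 = 3, w_4 = 3, d_4 = 3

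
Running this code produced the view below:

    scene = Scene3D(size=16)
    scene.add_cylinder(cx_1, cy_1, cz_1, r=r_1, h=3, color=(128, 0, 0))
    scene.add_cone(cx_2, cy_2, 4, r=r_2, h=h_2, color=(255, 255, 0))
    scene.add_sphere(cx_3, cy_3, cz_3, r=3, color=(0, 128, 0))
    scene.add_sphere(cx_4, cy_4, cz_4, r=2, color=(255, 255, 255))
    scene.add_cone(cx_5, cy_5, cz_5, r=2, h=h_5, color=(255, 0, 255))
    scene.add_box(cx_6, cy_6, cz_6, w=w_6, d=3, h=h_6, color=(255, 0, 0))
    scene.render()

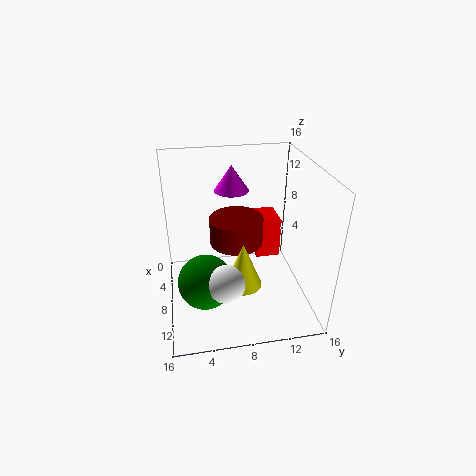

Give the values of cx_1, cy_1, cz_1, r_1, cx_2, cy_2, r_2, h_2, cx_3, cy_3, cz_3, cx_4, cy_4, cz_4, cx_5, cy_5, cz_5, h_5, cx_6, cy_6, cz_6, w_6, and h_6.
cx_1 = 7
cy_1 = 8
cz_1 = 7
r_1 = 3
cx_2 = 11
cy_2 = 8
r_2 = 2
h_2 = 5
cx_3 = 10
cy_3 = 4
cz_3 = 4
cx_4 = 12
cy_4 = 6
cz_4 = 5
cx_5 = 4
cy_5 = 8
cz_5 = 12
h_5 = 3
cx_6 = 1
cy_6 = 11
cz_6 = 3
w_6 = 4
h_6 = 5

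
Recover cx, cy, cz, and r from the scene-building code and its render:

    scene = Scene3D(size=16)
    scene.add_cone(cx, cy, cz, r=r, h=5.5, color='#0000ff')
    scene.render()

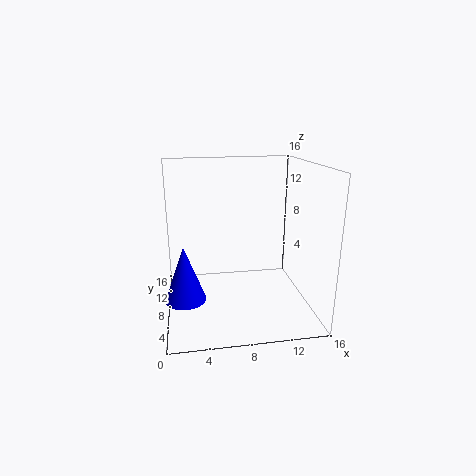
cx = 2, cy = 3.5, cz = 3.5, r = 2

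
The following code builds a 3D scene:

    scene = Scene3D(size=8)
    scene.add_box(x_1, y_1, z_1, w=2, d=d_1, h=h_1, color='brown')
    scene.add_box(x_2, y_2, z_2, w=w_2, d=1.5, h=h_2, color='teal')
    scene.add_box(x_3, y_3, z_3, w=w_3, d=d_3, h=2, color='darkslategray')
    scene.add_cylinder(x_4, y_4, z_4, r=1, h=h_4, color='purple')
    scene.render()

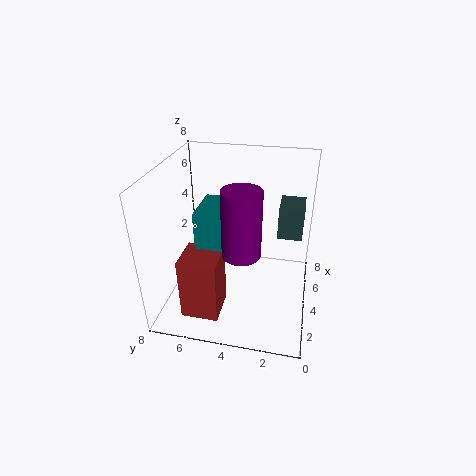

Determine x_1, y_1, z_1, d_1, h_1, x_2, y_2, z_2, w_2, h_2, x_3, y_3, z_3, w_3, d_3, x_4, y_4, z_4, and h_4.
x_1 = 1; y_1 = 4.5; z_1 = 0.5; d_1 = 2; h_1 = 3.5; x_2 = 2.5; y_2 = 4.5; z_2 = 3; w_2 = 2.5; h_2 = 3; x_3 = 6; y_3 = 0.5; z_3 = 3; w_3 = 2; d_3 = 1.5; x_4 = 2.5; y_4 = 3.5; z_4 = 4; h_4 = 3.5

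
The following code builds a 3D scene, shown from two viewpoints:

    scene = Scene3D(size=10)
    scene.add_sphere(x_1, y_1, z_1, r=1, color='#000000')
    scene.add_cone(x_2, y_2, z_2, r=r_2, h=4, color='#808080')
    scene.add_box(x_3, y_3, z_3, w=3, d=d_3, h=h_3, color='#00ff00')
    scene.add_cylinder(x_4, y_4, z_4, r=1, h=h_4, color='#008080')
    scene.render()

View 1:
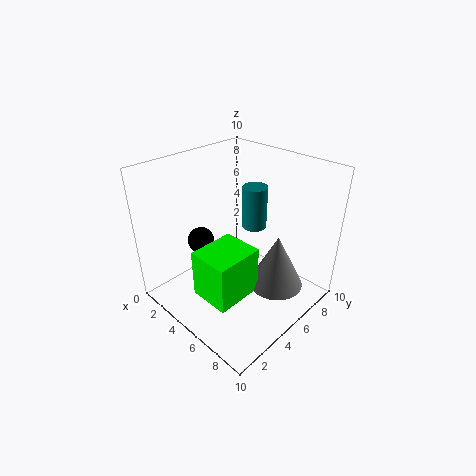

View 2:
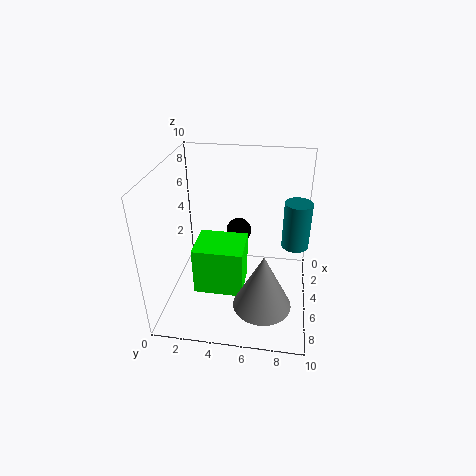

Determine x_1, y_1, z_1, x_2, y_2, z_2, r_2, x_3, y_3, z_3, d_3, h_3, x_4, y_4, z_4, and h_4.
x_1 = 1.5
y_1 = 4.5
z_1 = 3.5
x_2 = 7
y_2 = 7
z_2 = 1
r_2 = 2
x_3 = 3.5
y_3 = 2
z_3 = 1
d_3 = 3.5
h_3 = 3.5
x_4 = 3
y_4 = 9
z_4 = 3.5
h_4 = 3.5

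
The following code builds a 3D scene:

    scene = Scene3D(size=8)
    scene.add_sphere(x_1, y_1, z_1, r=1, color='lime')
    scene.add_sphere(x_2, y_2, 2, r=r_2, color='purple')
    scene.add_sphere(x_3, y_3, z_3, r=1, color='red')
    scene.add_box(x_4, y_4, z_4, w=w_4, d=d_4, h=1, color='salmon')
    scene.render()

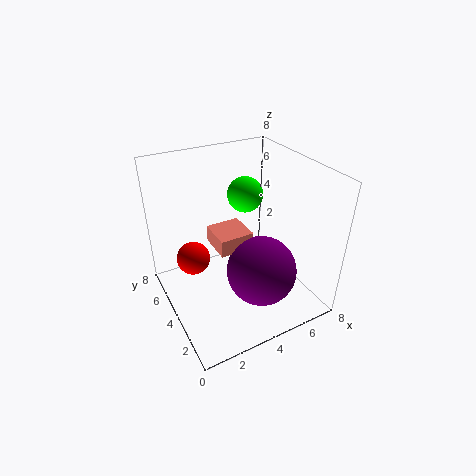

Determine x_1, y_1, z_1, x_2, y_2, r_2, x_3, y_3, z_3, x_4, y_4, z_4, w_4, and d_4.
x_1 = 5
y_1 = 5
z_1 = 6
x_2 = 5
y_2 = 3
r_2 = 2
x_3 = 2
y_3 = 6
z_3 = 2
x_4 = 3
y_4 = 4
z_4 = 3
w_4 = 2
d_4 = 2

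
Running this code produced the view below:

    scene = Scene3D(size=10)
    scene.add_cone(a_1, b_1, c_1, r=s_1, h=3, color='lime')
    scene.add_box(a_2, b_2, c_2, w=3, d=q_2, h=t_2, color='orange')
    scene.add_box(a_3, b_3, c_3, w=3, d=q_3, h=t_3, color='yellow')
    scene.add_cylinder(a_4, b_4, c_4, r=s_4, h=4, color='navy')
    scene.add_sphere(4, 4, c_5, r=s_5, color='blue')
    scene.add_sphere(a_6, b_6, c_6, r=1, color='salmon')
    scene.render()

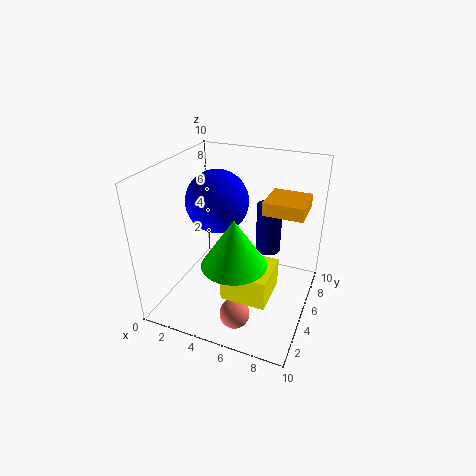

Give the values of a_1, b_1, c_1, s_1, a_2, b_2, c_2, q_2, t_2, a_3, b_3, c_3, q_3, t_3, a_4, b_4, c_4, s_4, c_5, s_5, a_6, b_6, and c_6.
a_1 = 6, b_1 = 2, c_1 = 5, s_1 = 2, a_2 = 6, b_2 = 7, c_2 = 6, q_2 = 3, t_2 = 1, a_3 = 5, b_3 = 2, c_3 = 2, q_3 = 3, t_3 = 2, a_4 = 6, b_4 = 9, c_4 = 2, s_4 = 1, c_5 = 8, s_5 = 2, a_6 = 6, b_6 = 2, c_6 = 1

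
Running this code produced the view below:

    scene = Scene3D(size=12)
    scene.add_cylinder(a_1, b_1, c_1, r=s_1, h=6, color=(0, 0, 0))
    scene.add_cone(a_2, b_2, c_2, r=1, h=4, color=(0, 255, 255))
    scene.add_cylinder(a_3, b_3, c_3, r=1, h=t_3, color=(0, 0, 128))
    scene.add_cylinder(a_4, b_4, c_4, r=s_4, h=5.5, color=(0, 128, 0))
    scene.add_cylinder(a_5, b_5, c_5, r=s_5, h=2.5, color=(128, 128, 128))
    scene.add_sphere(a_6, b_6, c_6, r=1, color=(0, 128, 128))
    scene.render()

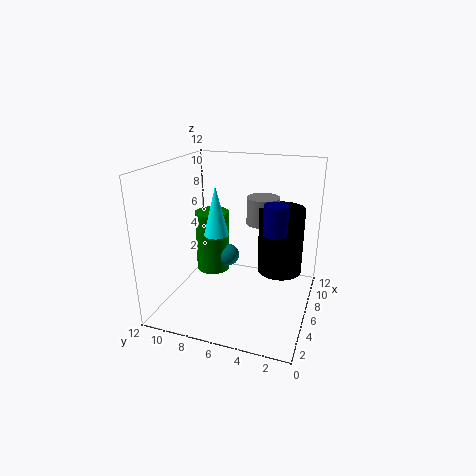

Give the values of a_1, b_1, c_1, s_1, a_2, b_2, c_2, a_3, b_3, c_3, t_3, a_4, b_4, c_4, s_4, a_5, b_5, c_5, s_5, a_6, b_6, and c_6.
a_1 = 9
b_1 = 3
c_1 = 2
s_1 = 2
a_2 = 5
b_2 = 7.5
c_2 = 6.5
a_3 = 6.5
b_3 = 3
c_3 = 6.5
t_3 = 2.5
a_4 = 7.5
b_4 = 9
c_4 = 2
s_4 = 1.5
a_5 = 10
b_5 = 5
c_5 = 6
s_5 = 1.5
a_6 = 7.5
b_6 = 7.5
c_6 = 3.5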